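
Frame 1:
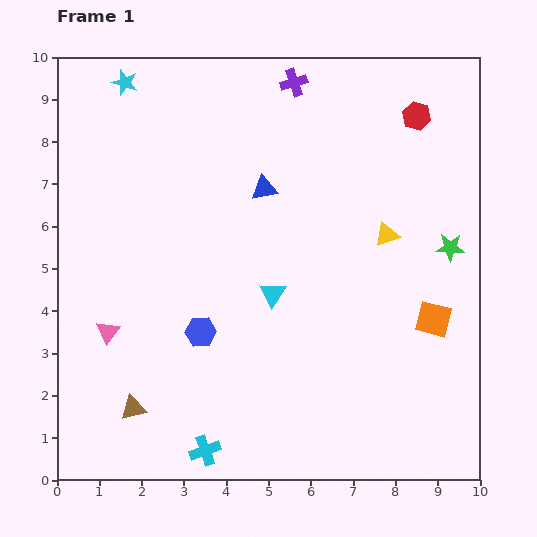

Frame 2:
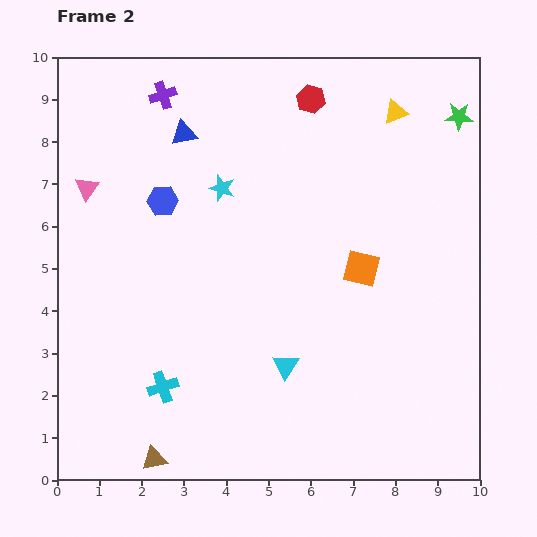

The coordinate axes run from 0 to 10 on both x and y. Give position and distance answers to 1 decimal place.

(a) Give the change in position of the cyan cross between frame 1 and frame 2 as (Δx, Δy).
(-1.0, 1.5)

The cyan cross was at (3.5, 0.7) in frame 1 and (2.5, 2.2) in frame 2.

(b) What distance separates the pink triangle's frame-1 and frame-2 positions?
3.4

The pink triangle moved from (1.2, 3.5) to (0.7, 6.9), a distance of √(0.5² + 3.4²) ≈ 3.4.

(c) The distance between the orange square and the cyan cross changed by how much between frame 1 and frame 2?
-0.7

Distance in frame 1: 6.2. Distance in frame 2: 5.5.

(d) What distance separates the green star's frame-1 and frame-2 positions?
3.1

The green star moved from (9.3, 5.5) to (9.5, 8.6), a distance of √(0.2² + 3.1²) ≈ 3.1.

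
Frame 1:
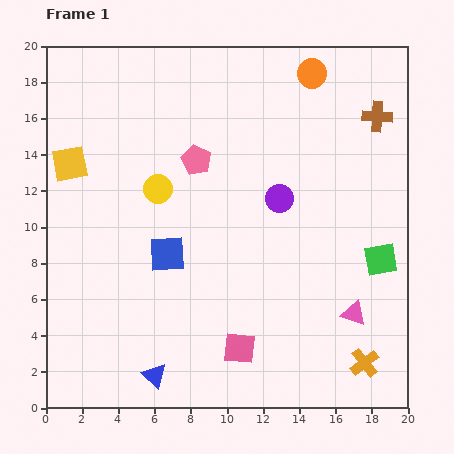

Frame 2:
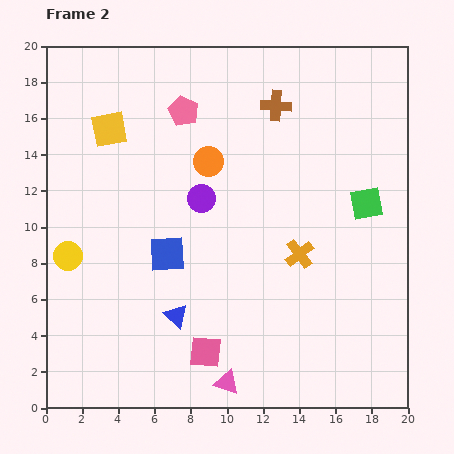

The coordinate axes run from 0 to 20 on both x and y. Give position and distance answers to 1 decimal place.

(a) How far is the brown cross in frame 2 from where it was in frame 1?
5.6

The brown cross moved from (18.3, 16.1) to (12.7, 16.7), a distance of √(5.6² + 0.6²) ≈ 5.6.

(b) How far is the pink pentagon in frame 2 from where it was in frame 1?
2.8

The pink pentagon moved from (8.3, 13.7) to (7.6, 16.4), a distance of √(0.7² + 2.7²) ≈ 2.8.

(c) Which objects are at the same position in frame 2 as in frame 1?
the blue square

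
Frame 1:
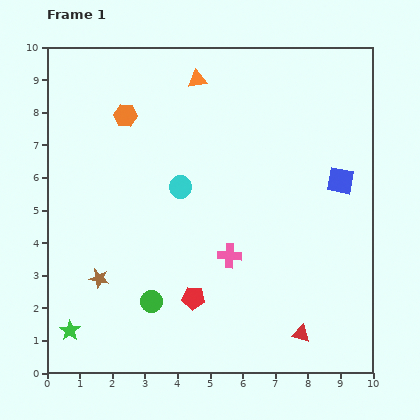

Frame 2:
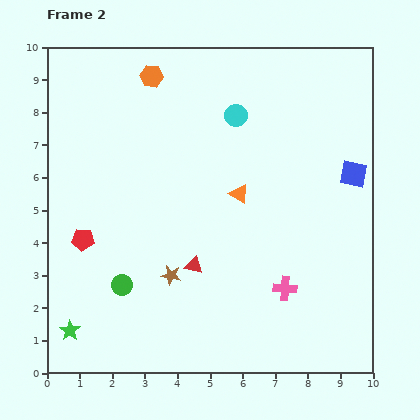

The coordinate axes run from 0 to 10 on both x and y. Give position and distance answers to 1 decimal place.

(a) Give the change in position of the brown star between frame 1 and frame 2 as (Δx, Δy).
(2.2, 0.1)

The brown star was at (1.6, 2.9) in frame 1 and (3.8, 3.0) in frame 2.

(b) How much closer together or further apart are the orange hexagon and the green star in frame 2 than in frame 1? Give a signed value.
+1.4

Distance in frame 1: 6.8. Distance in frame 2: 8.2.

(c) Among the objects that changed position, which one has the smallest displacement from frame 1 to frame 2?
the blue square

(moved 0.4)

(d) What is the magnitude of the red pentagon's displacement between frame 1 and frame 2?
3.8

The red pentagon moved from (4.5, 2.3) to (1.1, 4.1), a distance of √(3.4² + 1.8²) ≈ 3.8.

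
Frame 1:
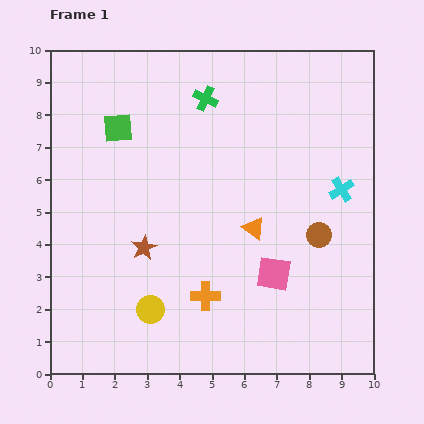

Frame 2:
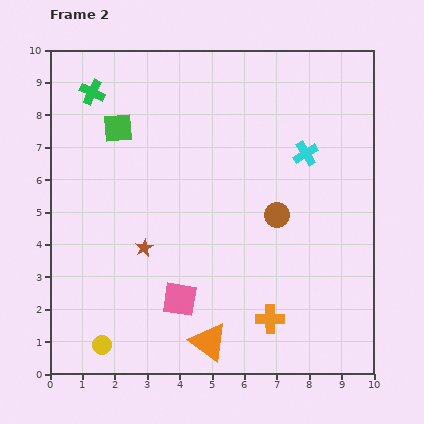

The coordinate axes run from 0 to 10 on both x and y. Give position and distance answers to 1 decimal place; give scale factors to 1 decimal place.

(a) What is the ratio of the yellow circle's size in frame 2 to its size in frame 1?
0.7×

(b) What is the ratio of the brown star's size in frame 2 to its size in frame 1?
0.7×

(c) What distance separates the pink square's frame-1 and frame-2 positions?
3.0

The pink square moved from (6.9, 3.1) to (4.0, 2.3), a distance of √(2.9² + 0.8²) ≈ 3.0.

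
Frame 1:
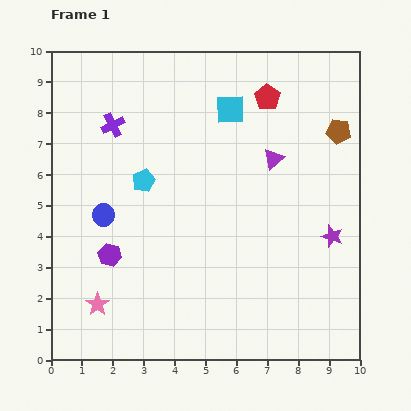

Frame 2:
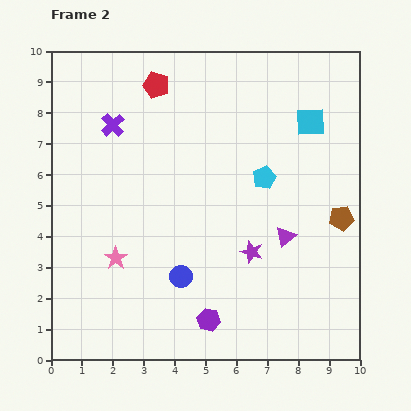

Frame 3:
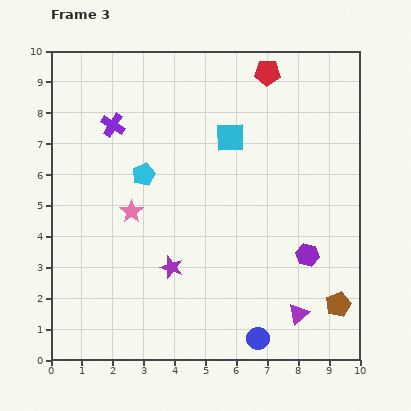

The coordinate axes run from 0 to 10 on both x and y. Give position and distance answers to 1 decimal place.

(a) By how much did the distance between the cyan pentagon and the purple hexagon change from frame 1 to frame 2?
+2.3

Distance in frame 1: 2.6. Distance in frame 2: 4.9.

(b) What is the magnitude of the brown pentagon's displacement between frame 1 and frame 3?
5.6

The brown pentagon moved from (9.3, 7.4) to (9.3, 1.8), a distance of √(0.0² + 5.6²) ≈ 5.6.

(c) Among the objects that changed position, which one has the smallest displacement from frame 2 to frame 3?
the pink star

(moved 1.6)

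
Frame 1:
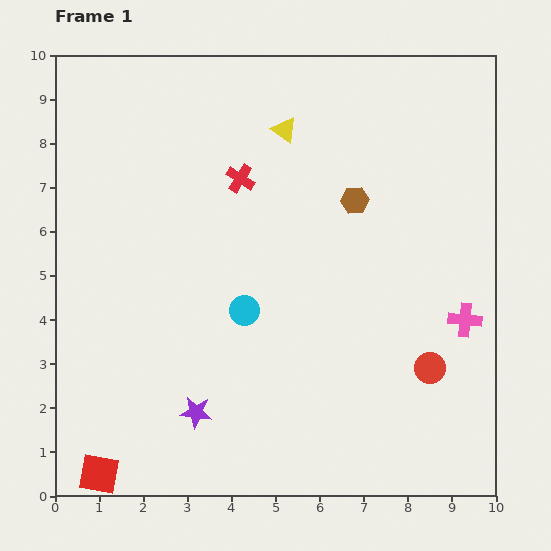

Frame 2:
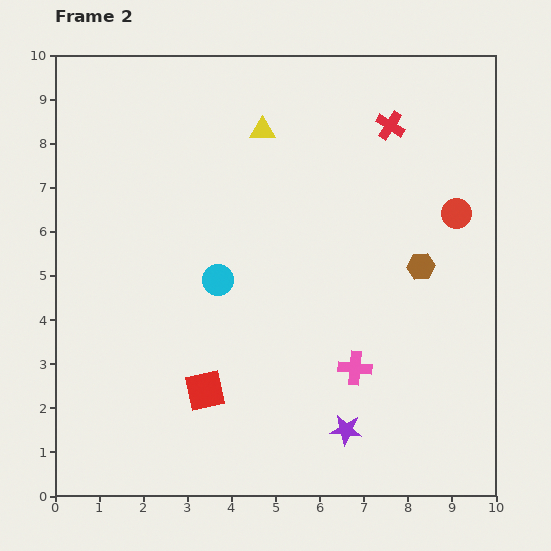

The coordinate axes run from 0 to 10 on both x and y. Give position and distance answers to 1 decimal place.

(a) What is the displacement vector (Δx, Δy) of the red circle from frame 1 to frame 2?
(0.6, 3.5)

The red circle was at (8.5, 2.9) in frame 1 and (9.1, 6.4) in frame 2.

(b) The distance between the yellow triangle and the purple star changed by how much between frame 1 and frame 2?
+0.4

Distance in frame 1: 6.7. Distance in frame 2: 7.1.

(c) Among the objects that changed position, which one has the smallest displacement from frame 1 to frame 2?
the yellow triangle

(moved 0.5)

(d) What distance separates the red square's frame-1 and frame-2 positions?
3.1

The red square moved from (1.0, 0.5) to (3.4, 2.4), a distance of √(2.4² + 1.9²) ≈ 3.1.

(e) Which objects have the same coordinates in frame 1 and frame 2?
none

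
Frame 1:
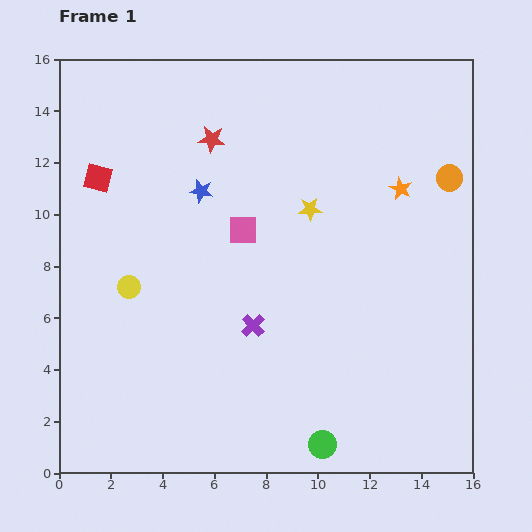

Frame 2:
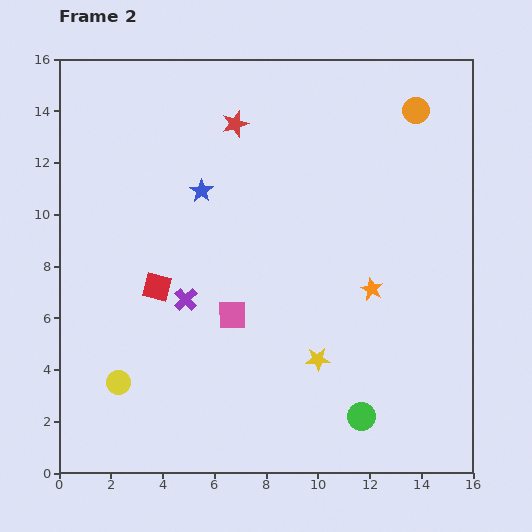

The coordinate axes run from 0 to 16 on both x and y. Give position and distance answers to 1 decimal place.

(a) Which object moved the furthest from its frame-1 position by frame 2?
the yellow star

(moved 5.8; next 4.8)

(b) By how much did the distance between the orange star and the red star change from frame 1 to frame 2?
+0.8

Distance in frame 1: 7.5. Distance in frame 2: 8.3.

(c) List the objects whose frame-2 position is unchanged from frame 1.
the blue star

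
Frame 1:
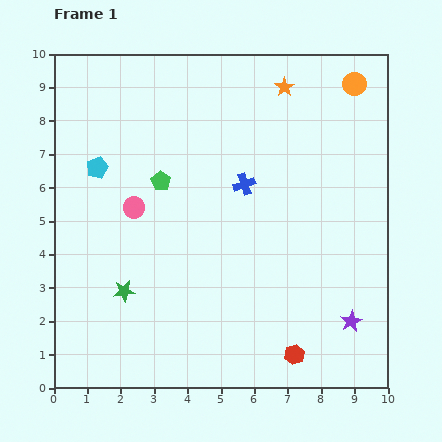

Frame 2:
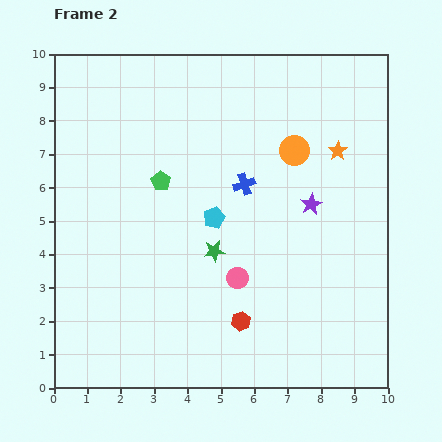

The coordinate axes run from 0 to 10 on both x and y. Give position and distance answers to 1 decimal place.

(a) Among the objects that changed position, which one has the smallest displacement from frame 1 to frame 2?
the red hexagon

(moved 1.9)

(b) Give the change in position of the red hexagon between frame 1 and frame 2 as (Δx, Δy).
(-1.6, 1.0)

The red hexagon was at (7.2, 1.0) in frame 1 and (5.6, 2.0) in frame 2.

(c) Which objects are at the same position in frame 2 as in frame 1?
the blue cross, the green pentagon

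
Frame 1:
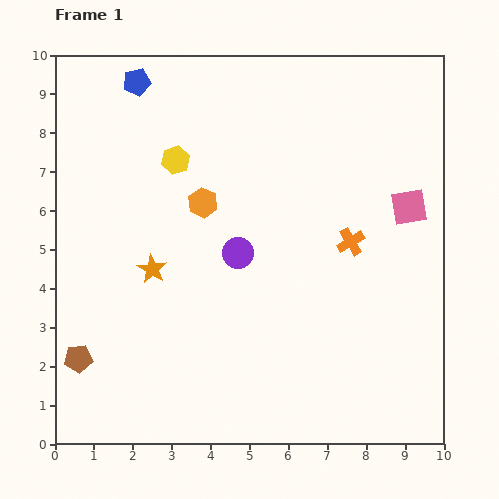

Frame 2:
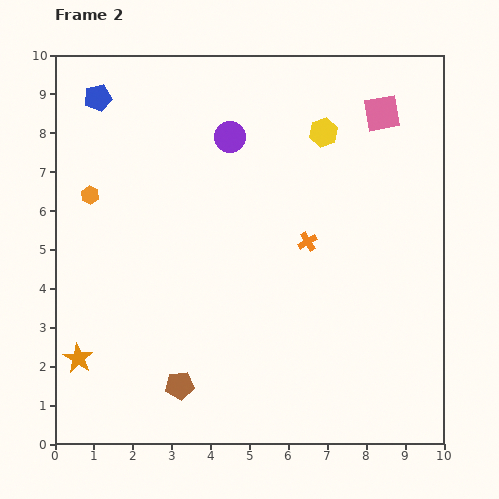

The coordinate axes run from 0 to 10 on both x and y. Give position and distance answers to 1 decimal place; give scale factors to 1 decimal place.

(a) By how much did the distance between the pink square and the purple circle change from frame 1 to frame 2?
-0.7

Distance in frame 1: 4.6. Distance in frame 2: 3.9.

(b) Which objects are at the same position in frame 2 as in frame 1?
none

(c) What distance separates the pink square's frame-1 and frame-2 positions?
2.5

The pink square moved from (9.1, 6.1) to (8.4, 8.5), a distance of √(0.7² + 2.4²) ≈ 2.5.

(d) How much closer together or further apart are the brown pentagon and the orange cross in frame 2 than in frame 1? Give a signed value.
-2.6

Distance in frame 1: 7.6. Distance in frame 2: 5.0.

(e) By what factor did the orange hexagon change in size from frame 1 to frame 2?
0.6×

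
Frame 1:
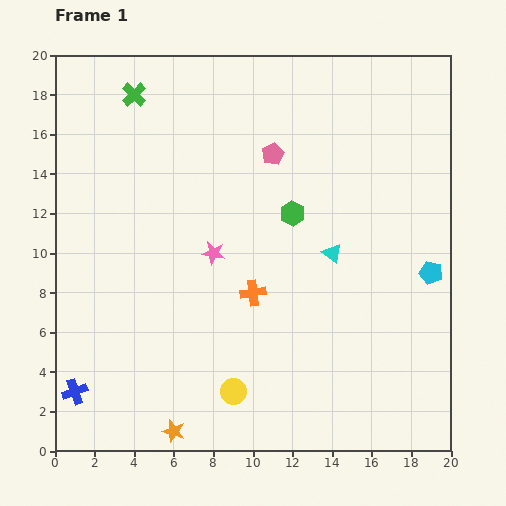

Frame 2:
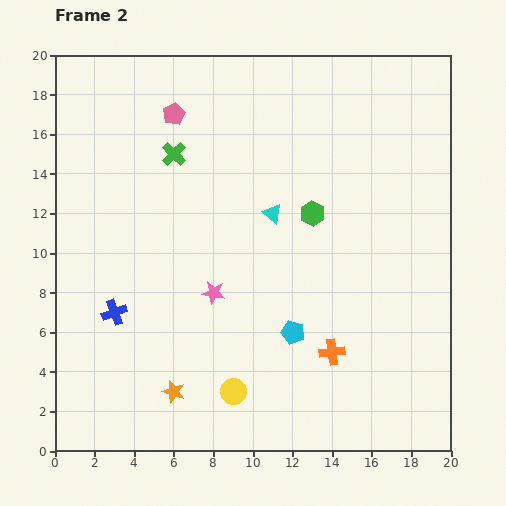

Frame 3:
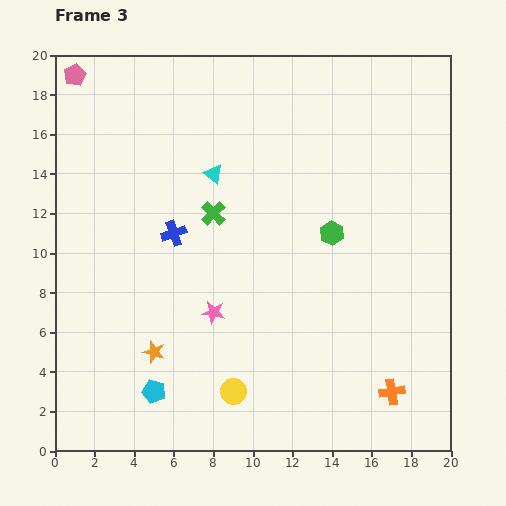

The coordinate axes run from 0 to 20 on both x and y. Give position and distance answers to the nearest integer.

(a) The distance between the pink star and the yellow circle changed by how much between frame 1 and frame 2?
-2

Distance in frame 1: 7. Distance in frame 2: 5.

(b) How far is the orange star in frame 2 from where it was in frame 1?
2

The orange star moved from (6, 1) to (6, 3), a distance of √(0² + 2²) ≈ 2.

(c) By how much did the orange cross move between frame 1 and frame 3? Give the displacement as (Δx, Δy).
(7, -5)

The orange cross was at (10, 8) in frame 1 and (17, 3) in frame 3.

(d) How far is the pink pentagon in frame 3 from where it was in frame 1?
11

The pink pentagon moved from (11, 15) to (1, 19), a distance of √(10² + 4²) ≈ 11.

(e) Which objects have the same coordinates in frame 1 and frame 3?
the yellow circle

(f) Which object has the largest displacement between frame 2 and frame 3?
the cyan pentagon

(moved 8; next 5)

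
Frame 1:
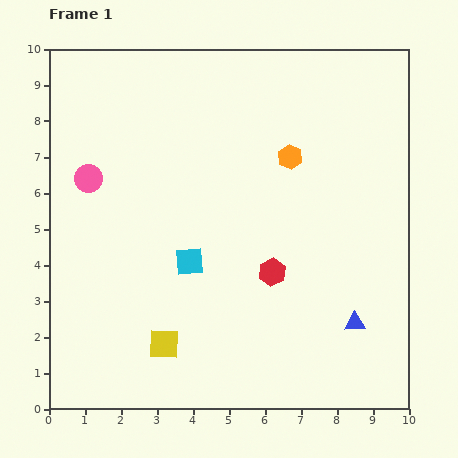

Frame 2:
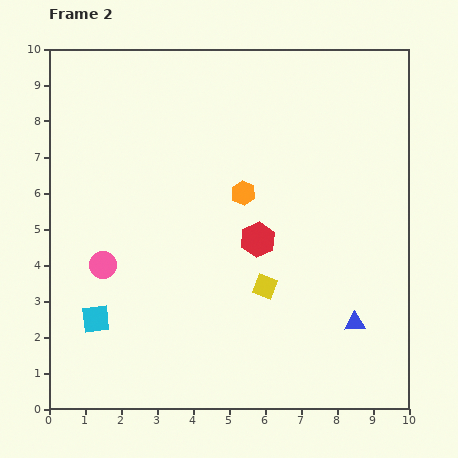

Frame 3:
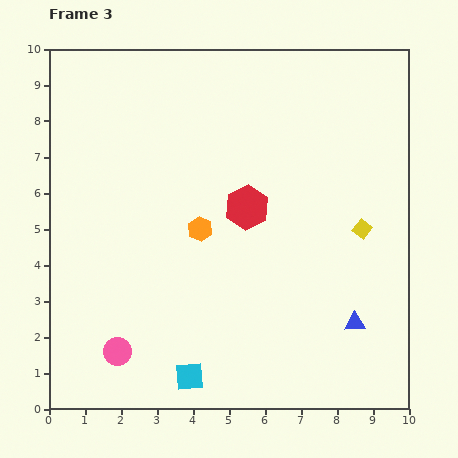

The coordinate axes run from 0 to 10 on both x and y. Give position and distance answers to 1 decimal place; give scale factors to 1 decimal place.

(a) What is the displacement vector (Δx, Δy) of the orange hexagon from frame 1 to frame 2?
(-1.3, -1.0)

The orange hexagon was at (6.7, 7.0) in frame 1 and (5.4, 6.0) in frame 2.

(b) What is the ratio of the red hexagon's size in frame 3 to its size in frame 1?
1.6×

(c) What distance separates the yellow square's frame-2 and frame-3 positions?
3.1

The yellow square moved from (6.0, 3.4) to (8.7, 5.0), a distance of √(2.7² + 1.6²) ≈ 3.1.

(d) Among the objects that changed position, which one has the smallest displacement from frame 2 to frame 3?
the red hexagon

(moved 0.9)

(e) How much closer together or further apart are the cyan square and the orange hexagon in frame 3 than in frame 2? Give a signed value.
-1.3

Distance in frame 2: 5.4. Distance in frame 3: 4.1.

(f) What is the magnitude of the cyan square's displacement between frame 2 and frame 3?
3.1

The cyan square moved from (1.3, 2.5) to (3.9, 0.9), a distance of √(2.6² + 1.6²) ≈ 3.1.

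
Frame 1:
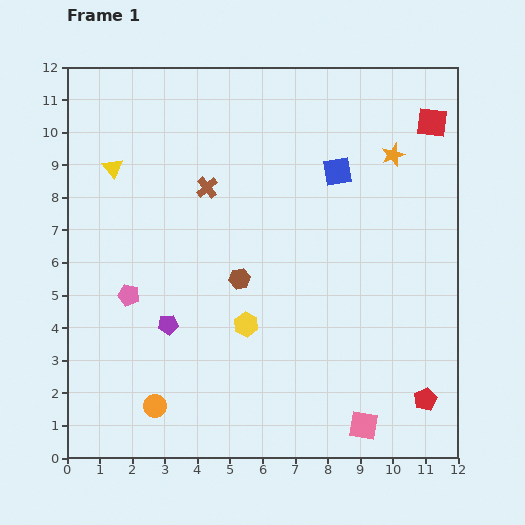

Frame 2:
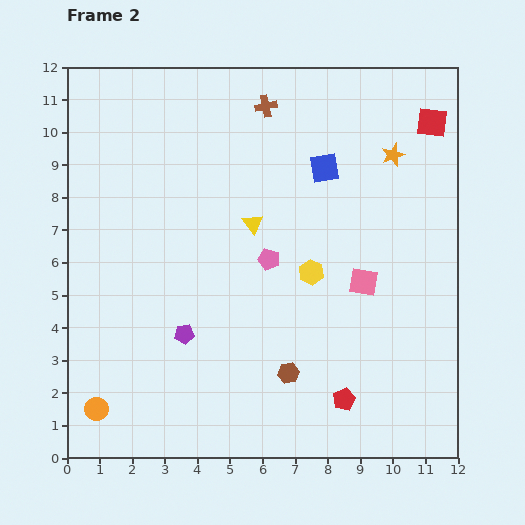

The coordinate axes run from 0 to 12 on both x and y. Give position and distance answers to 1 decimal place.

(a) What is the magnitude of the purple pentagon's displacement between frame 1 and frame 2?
0.6

The purple pentagon moved from (3.1, 4.1) to (3.6, 3.8), a distance of √(0.5² + 0.3²) ≈ 0.6.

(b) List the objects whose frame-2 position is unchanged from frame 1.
the red square, the orange star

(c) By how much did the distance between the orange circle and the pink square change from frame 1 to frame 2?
+2.7

Distance in frame 1: 6.4. Distance in frame 2: 9.1.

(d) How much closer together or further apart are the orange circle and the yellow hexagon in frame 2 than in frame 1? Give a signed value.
+4.0

Distance in frame 1: 3.8. Distance in frame 2: 7.8.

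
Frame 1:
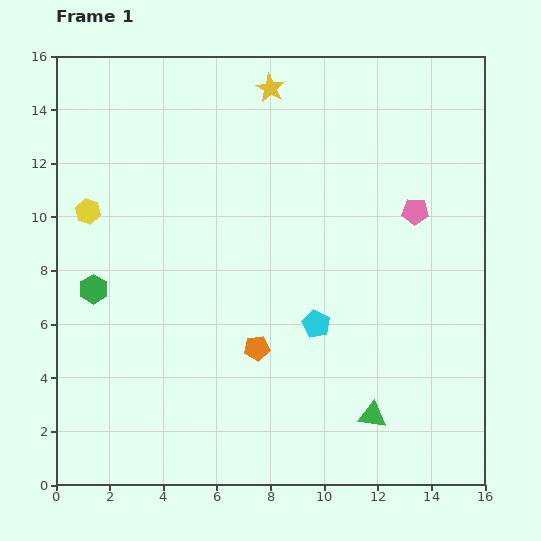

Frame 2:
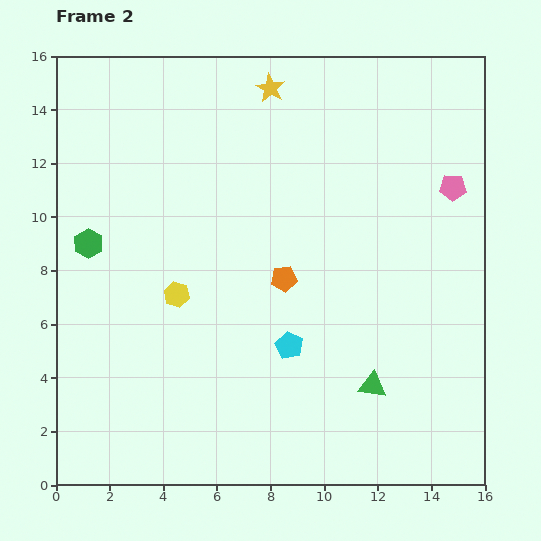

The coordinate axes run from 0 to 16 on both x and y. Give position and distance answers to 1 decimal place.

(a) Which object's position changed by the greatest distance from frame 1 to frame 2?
the yellow hexagon

(moved 4.5; next 2.8)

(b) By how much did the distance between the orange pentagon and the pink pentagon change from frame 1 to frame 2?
-0.6

Distance in frame 1: 7.8. Distance in frame 2: 7.2.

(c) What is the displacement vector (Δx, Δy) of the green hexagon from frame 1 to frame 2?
(-0.2, 1.7)

The green hexagon was at (1.4, 7.3) in frame 1 and (1.2, 9.0) in frame 2.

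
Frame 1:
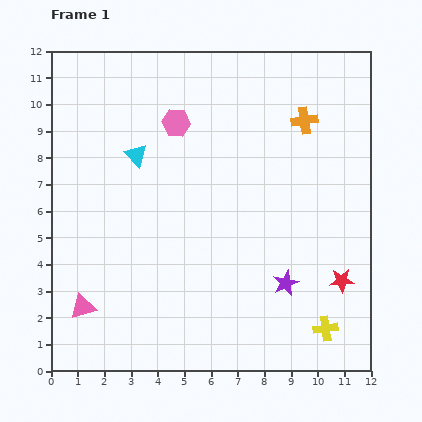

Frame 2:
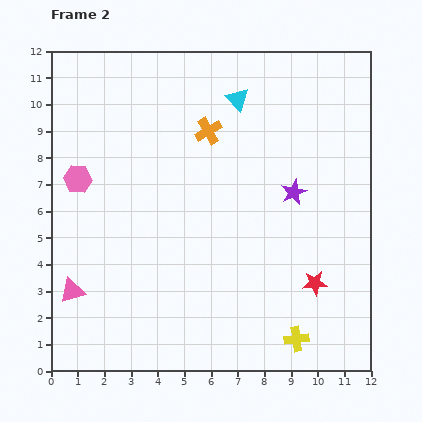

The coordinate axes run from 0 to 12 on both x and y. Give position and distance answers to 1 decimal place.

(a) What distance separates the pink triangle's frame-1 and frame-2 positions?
0.7

The pink triangle moved from (1.2, 2.4) to (0.8, 3.0), a distance of √(0.4² + 0.6²) ≈ 0.7.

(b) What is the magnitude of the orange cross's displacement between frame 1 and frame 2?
3.6

The orange cross moved from (9.5, 9.4) to (5.9, 9.0), a distance of √(3.6² + 0.4²) ≈ 3.6.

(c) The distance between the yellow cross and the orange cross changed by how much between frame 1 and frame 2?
+0.7

Distance in frame 1: 7.8. Distance in frame 2: 8.5.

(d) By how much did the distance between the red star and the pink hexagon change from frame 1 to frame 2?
+1.1

Distance in frame 1: 8.6. Distance in frame 2: 9.7.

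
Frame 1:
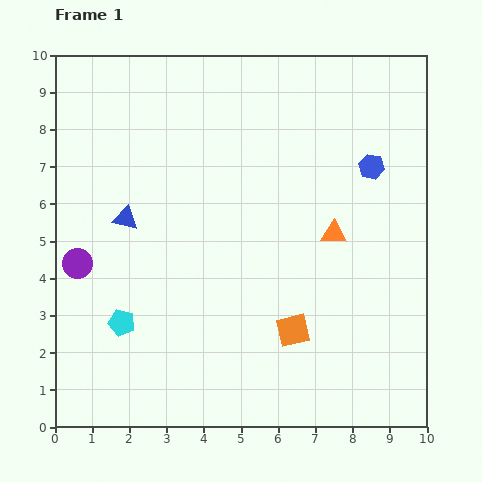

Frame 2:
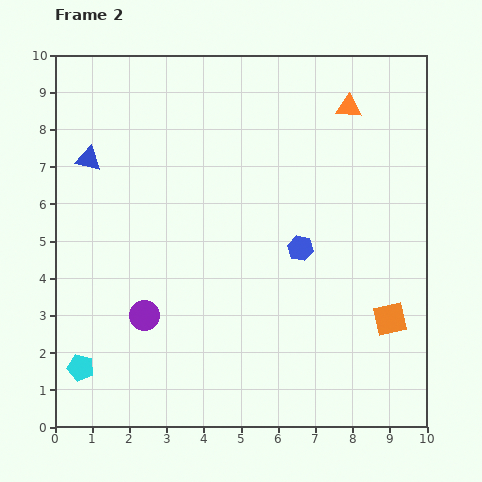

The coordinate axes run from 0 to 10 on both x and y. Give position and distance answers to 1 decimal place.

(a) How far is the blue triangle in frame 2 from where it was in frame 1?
1.9

The blue triangle moved from (1.9, 5.6) to (0.9, 7.2), a distance of √(1.0² + 1.6²) ≈ 1.9.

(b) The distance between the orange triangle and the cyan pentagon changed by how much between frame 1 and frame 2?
+3.8

Distance in frame 1: 6.2. Distance in frame 2: 10.0.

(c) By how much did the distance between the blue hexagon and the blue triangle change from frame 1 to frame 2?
-0.5

Distance in frame 1: 6.7. Distance in frame 2: 6.2.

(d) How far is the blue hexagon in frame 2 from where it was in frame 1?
2.9

The blue hexagon moved from (8.5, 7.0) to (6.6, 4.8), a distance of √(1.9² + 2.2²) ≈ 2.9.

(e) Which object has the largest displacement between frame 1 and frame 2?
the orange triangle

(moved 3.4; next 2.9)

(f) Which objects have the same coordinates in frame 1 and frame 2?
none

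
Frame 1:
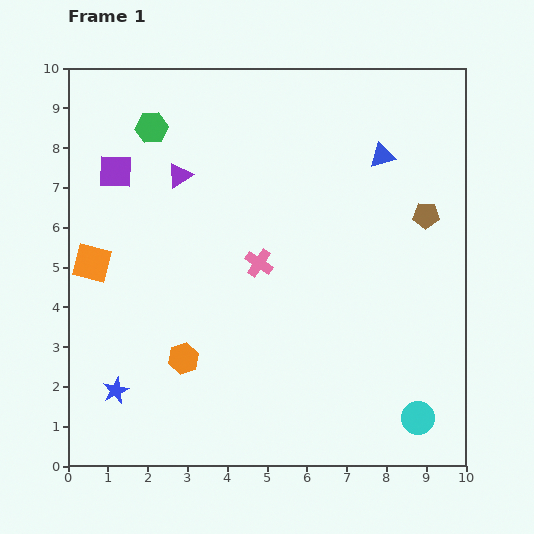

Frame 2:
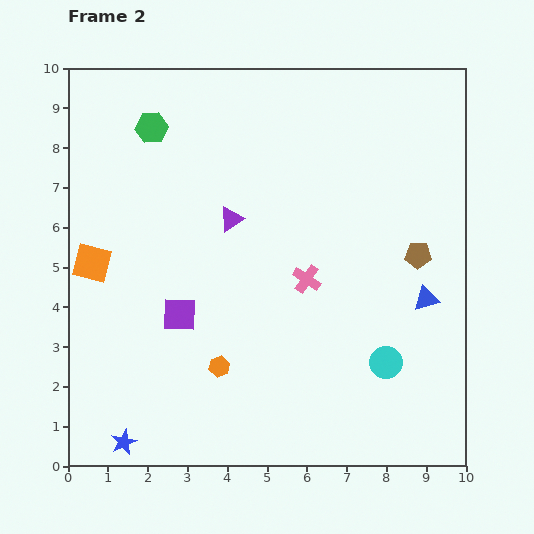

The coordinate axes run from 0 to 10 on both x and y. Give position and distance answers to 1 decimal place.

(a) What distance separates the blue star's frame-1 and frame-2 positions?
1.3

The blue star moved from (1.2, 1.9) to (1.4, 0.6), a distance of √(0.2² + 1.3²) ≈ 1.3.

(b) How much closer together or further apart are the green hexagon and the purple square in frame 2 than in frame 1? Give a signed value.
+3.4

Distance in frame 1: 1.4. Distance in frame 2: 4.8.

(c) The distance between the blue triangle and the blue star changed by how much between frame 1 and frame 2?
-0.5

Distance in frame 1: 8.9. Distance in frame 2: 8.4.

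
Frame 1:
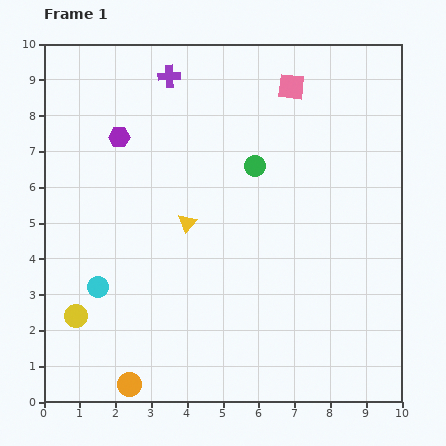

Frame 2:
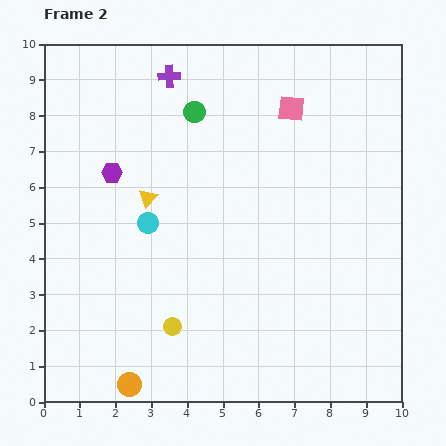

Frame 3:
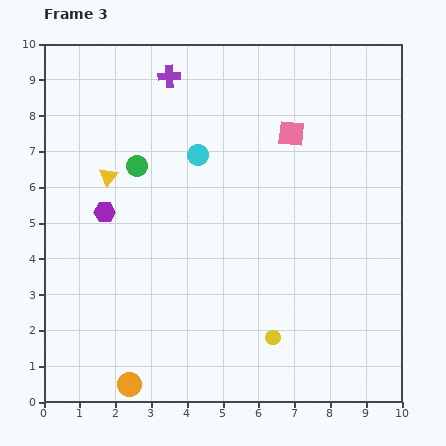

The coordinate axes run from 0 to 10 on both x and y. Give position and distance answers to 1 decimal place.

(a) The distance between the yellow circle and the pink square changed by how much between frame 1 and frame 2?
-1.9

Distance in frame 1: 8.8. Distance in frame 2: 6.9.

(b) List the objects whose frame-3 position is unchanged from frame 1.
the purple cross, the orange circle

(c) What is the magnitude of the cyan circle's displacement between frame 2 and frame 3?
2.4

The cyan circle moved from (2.9, 5.0) to (4.3, 6.9), a distance of √(1.4² + 1.9²) ≈ 2.4.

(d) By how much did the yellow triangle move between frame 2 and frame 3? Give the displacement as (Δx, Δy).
(-1.1, 0.6)

The yellow triangle was at (2.9, 5.7) in frame 2 and (1.8, 6.3) in frame 3.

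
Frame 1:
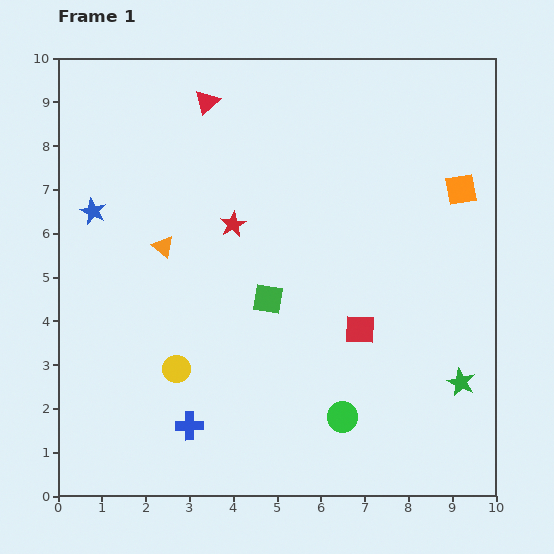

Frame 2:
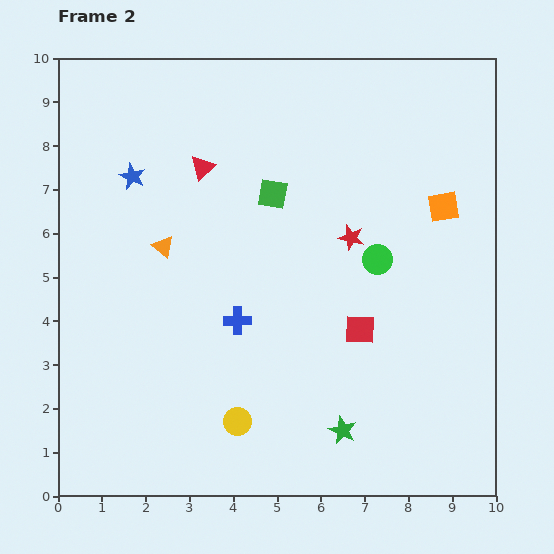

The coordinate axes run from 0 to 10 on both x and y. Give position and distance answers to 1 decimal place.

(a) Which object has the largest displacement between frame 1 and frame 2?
the green circle

(moved 3.7; next 2.9)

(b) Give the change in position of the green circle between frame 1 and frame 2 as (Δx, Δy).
(0.8, 3.6)

The green circle was at (6.5, 1.8) in frame 1 and (7.3, 5.4) in frame 2.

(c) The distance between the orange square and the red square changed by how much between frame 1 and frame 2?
-0.5

Distance in frame 1: 3.9. Distance in frame 2: 3.4.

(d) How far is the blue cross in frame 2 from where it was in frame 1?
2.6

The blue cross moved from (3.0, 1.6) to (4.1, 4.0), a distance of √(1.1² + 2.4²) ≈ 2.6.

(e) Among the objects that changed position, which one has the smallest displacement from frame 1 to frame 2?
the orange square

(moved 0.6)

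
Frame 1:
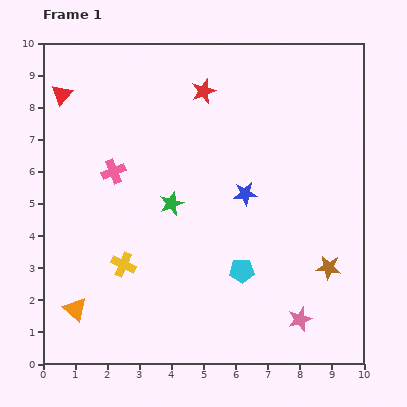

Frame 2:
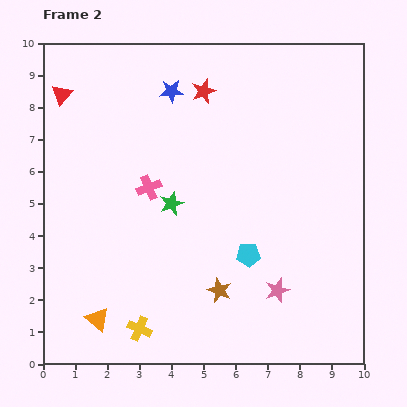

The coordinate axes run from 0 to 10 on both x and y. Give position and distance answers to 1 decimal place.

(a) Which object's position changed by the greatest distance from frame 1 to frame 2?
the blue star

(moved 3.9; next 3.5)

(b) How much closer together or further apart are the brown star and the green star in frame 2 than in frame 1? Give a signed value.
-2.2

Distance in frame 1: 5.3. Distance in frame 2: 3.1.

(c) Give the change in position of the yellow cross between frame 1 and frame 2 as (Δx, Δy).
(0.5, -2.0)

The yellow cross was at (2.5, 3.1) in frame 1 and (3.0, 1.1) in frame 2.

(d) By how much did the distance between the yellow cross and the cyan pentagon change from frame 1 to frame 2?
+0.4

Distance in frame 1: 3.7. Distance in frame 2: 4.1.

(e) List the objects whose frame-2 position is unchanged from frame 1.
the red triangle, the red star, the green star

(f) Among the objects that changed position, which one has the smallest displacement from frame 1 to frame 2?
the cyan pentagon

(moved 0.5)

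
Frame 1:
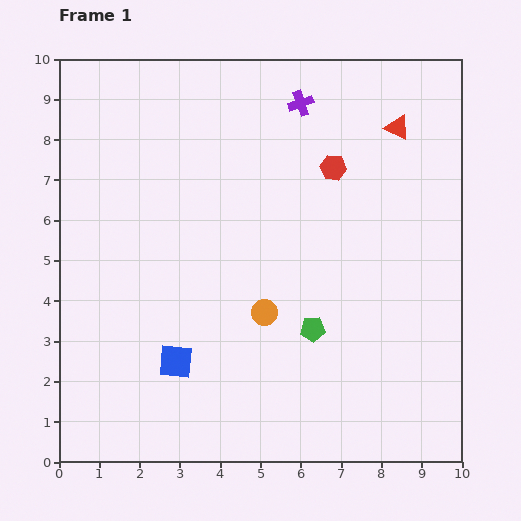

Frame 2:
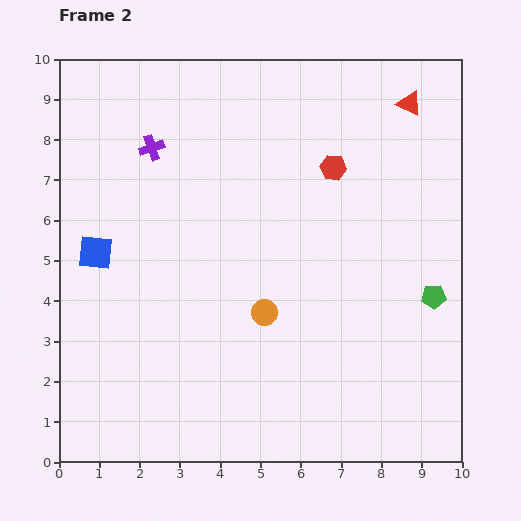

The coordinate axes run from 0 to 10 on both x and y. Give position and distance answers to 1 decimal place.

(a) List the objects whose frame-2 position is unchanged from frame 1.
the orange circle, the red hexagon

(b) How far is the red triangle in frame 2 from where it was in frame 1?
0.7

The red triangle moved from (8.4, 8.3) to (8.7, 8.9), a distance of √(0.3² + 0.6²) ≈ 0.7.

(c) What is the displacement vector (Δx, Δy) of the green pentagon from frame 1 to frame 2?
(3.0, 0.8)

The green pentagon was at (6.3, 3.3) in frame 1 and (9.3, 4.1) in frame 2.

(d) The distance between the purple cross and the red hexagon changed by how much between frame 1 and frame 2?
+2.7

Distance in frame 1: 1.8. Distance in frame 2: 4.5.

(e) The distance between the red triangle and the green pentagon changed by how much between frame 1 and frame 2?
-0.6

Distance in frame 1: 5.4. Distance in frame 2: 4.8.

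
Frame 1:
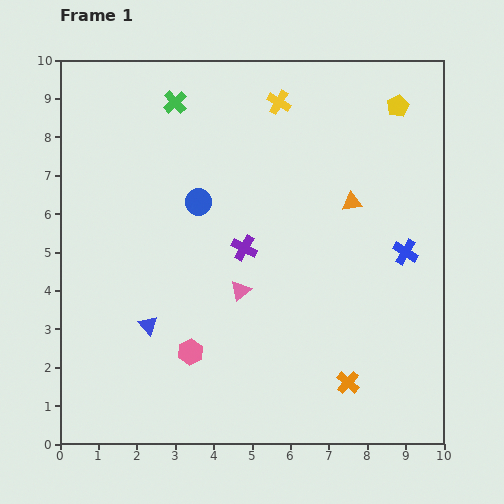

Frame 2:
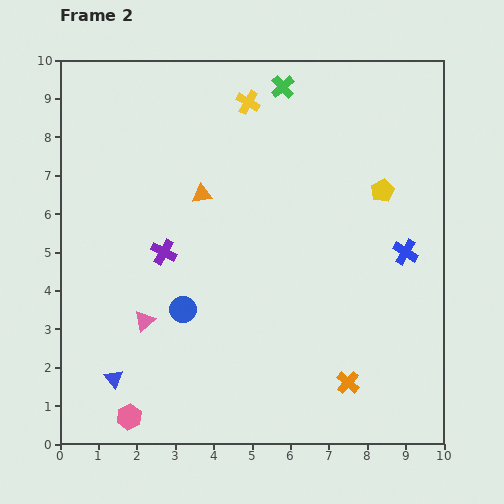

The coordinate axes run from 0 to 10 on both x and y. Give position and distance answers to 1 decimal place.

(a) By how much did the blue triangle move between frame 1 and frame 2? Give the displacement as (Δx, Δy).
(-0.9, -1.4)

The blue triangle was at (2.3, 3.1) in frame 1 and (1.4, 1.7) in frame 2.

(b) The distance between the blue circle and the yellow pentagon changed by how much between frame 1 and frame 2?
+0.3

Distance in frame 1: 5.8. Distance in frame 2: 6.1.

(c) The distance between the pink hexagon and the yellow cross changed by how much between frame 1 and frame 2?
+1.9

Distance in frame 1: 6.9. Distance in frame 2: 8.8.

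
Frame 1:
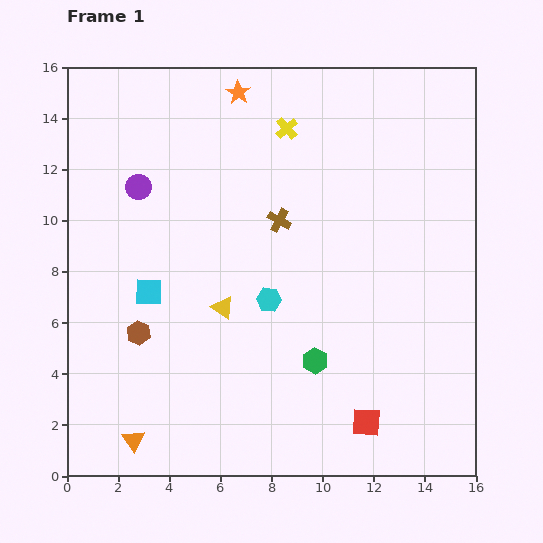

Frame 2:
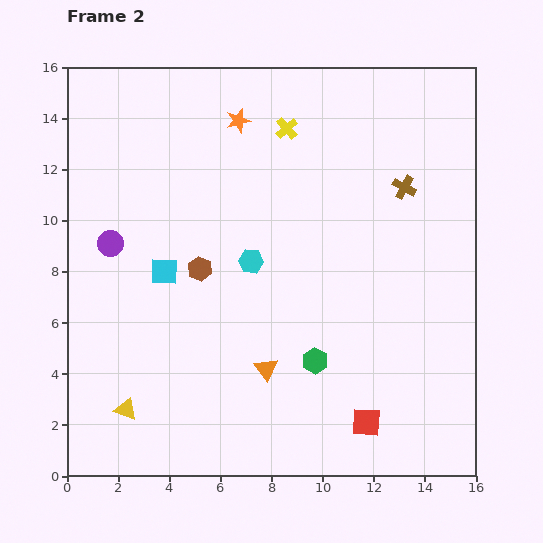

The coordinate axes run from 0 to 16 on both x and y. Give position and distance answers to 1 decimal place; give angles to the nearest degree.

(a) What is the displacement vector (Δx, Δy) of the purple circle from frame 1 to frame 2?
(-1.1, -2.2)

The purple circle was at (2.8, 11.3) in frame 1 and (1.7, 9.1) in frame 2.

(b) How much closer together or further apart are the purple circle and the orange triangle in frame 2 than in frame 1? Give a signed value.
-2.1

Distance in frame 1: 9.9. Distance in frame 2: 7.8.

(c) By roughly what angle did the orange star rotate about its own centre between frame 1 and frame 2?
24° clockwise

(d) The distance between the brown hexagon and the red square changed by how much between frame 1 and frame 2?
-0.8

Distance in frame 1: 9.6. Distance in frame 2: 8.8.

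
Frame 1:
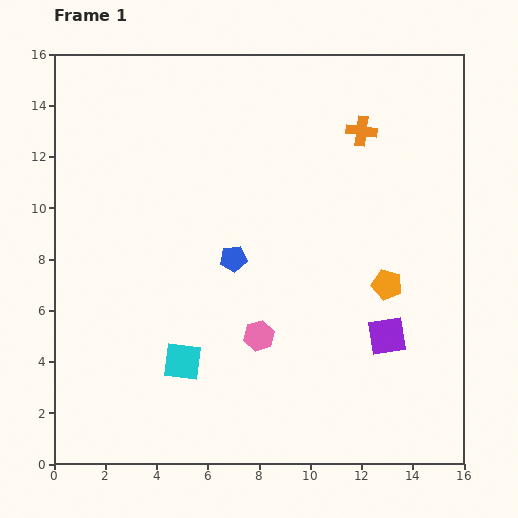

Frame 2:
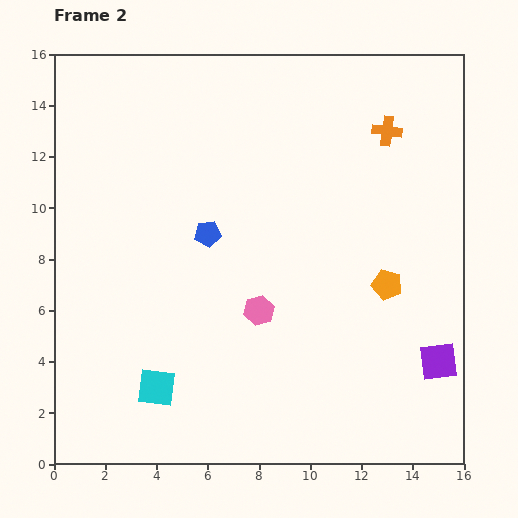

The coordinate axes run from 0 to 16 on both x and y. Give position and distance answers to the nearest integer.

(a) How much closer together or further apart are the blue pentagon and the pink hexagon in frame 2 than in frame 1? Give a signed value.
+1

Distance in frame 1: 3. Distance in frame 2: 4.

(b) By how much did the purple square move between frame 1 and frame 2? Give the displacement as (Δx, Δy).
(2, -1)

The purple square was at (13, 5) in frame 1 and (15, 4) in frame 2.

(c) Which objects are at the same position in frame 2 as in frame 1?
the orange pentagon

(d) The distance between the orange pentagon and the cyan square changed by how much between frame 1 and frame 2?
+1

Distance in frame 1: 9. Distance in frame 2: 10.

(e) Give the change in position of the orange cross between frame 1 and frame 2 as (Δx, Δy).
(1, 0)

The orange cross was at (12, 13) in frame 1 and (13, 13) in frame 2.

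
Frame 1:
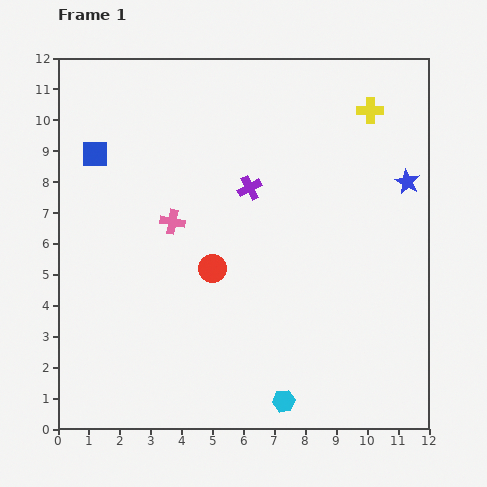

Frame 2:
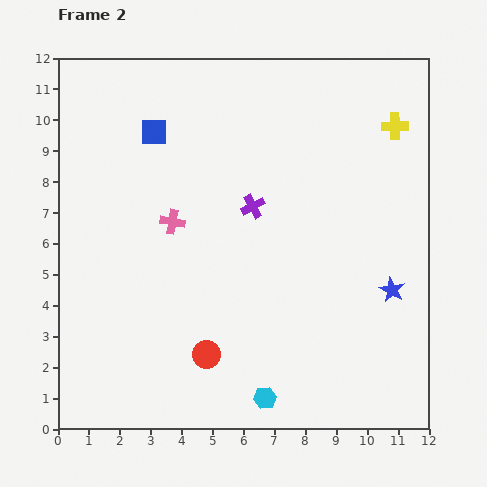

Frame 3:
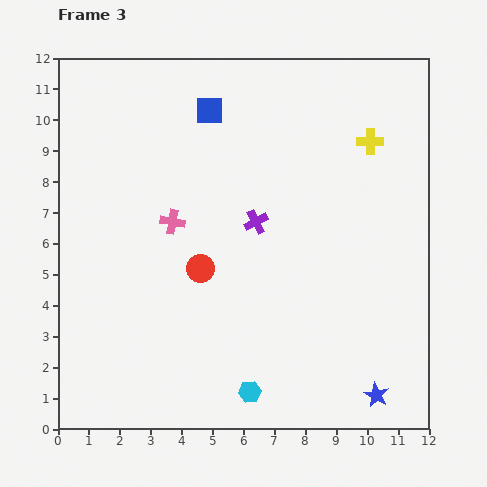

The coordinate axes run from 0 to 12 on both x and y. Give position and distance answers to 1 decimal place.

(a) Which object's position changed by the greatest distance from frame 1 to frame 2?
the blue star

(moved 3.5; next 2.8)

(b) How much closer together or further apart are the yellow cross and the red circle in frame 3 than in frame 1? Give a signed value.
-0.3

Distance in frame 1: 7.2. Distance in frame 3: 6.9.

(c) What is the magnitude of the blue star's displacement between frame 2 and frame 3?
3.4

The blue star moved from (10.8, 4.5) to (10.3, 1.1), a distance of √(0.5² + 3.4²) ≈ 3.4.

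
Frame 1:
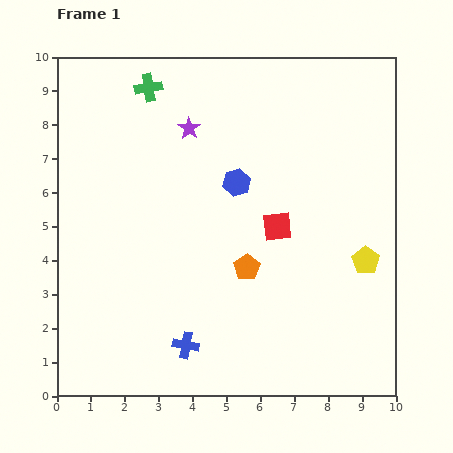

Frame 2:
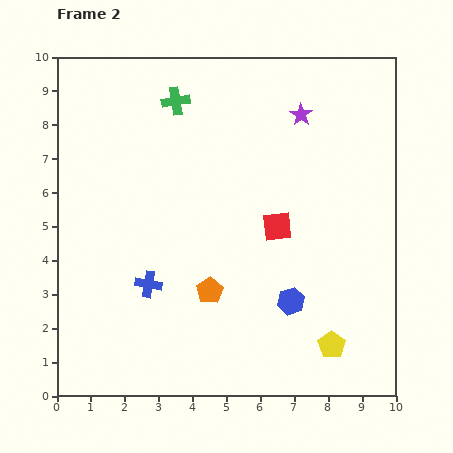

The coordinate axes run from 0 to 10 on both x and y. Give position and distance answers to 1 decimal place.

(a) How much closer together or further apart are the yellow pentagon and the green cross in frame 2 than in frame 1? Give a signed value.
+0.3

Distance in frame 1: 8.2. Distance in frame 2: 8.5.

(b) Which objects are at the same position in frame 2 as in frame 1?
the red square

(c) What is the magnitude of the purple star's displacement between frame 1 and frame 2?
3.3

The purple star moved from (3.9, 7.9) to (7.2, 8.3), a distance of √(3.3² + 0.4²) ≈ 3.3.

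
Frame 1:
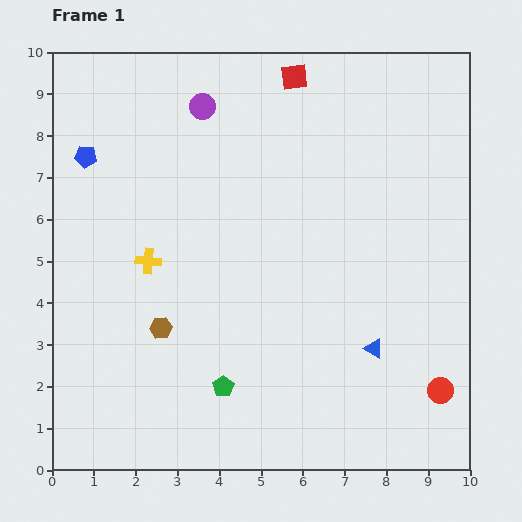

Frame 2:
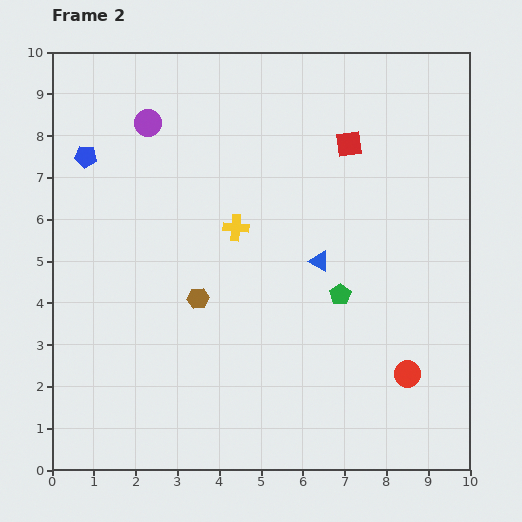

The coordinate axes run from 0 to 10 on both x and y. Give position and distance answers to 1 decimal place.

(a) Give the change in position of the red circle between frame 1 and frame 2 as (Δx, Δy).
(-0.8, 0.4)

The red circle was at (9.3, 1.9) in frame 1 and (8.5, 2.3) in frame 2.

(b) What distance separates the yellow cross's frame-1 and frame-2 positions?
2.2

The yellow cross moved from (2.3, 5.0) to (4.4, 5.8), a distance of √(2.1² + 0.8²) ≈ 2.2.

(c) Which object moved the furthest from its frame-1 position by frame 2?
the green pentagon

(moved 3.6; next 2.5)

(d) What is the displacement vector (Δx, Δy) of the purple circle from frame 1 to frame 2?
(-1.3, -0.4)

The purple circle was at (3.6, 8.7) in frame 1 and (2.3, 8.3) in frame 2.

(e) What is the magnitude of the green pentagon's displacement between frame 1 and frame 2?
3.6

The green pentagon moved from (4.1, 2.0) to (6.9, 4.2), a distance of √(2.8² + 2.2²) ≈ 3.6.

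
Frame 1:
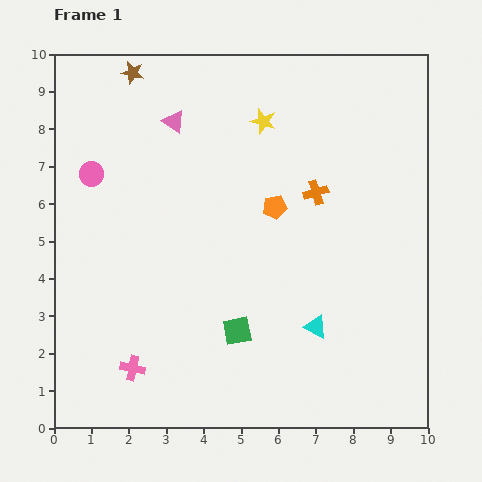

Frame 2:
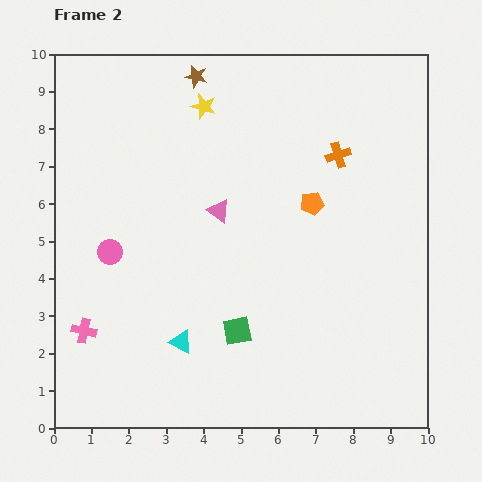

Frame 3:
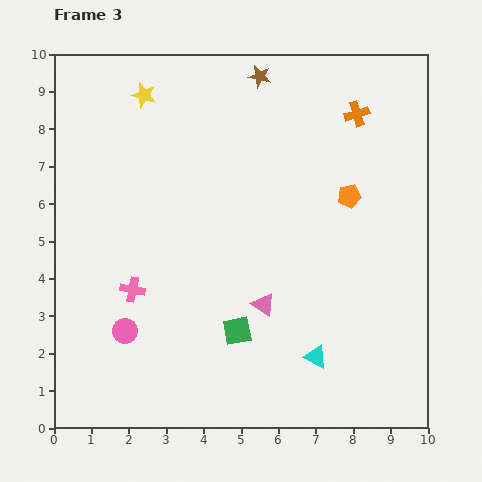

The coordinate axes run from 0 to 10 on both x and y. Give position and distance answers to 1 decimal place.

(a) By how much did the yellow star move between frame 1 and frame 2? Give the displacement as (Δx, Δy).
(-1.6, 0.4)

The yellow star was at (5.6, 8.2) in frame 1 and (4.0, 8.6) in frame 2.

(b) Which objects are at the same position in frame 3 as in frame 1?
the green square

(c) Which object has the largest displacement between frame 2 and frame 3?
the cyan triangle

(moved 3.6; next 2.8)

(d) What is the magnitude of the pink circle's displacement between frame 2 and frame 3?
2.1

The pink circle moved from (1.5, 4.7) to (1.9, 2.6), a distance of √(0.4² + 2.1²) ≈ 2.1.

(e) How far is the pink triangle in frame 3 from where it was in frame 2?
2.8

The pink triangle moved from (4.4, 5.8) to (5.6, 3.3), a distance of √(1.2² + 2.5²) ≈ 2.8.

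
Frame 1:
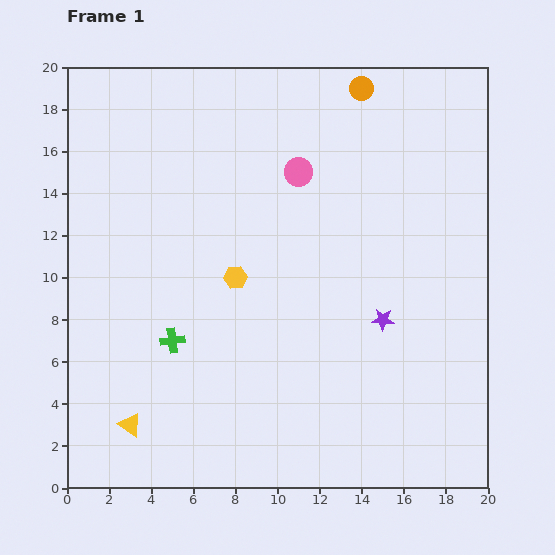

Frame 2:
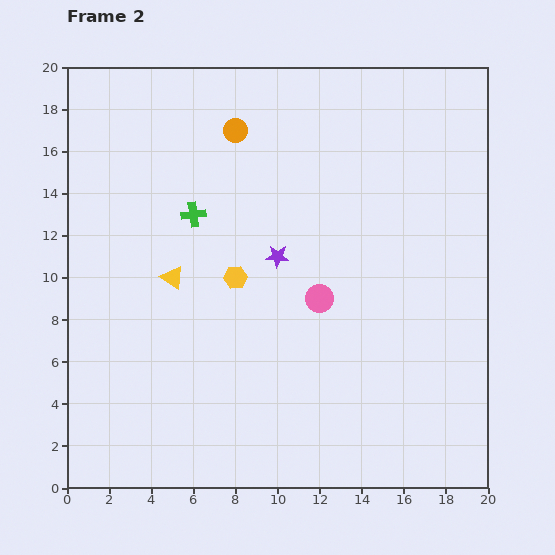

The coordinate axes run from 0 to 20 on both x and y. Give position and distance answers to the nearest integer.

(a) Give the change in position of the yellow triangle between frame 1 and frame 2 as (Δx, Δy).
(2, 7)

The yellow triangle was at (3, 3) in frame 1 and (5, 10) in frame 2.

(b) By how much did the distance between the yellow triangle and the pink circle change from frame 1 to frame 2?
-7

Distance in frame 1: 14. Distance in frame 2: 7.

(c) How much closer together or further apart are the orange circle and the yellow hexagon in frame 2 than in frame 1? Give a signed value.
-4

Distance in frame 1: 11. Distance in frame 2: 7.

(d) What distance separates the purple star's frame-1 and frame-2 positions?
6

The purple star moved from (15, 8) to (10, 11), a distance of √(5² + 3²) ≈ 6.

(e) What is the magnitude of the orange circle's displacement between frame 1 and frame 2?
6

The orange circle moved from (14, 19) to (8, 17), a distance of √(6² + 2²) ≈ 6.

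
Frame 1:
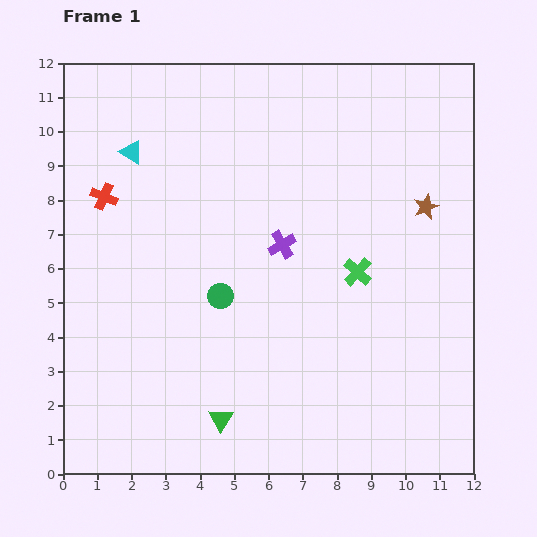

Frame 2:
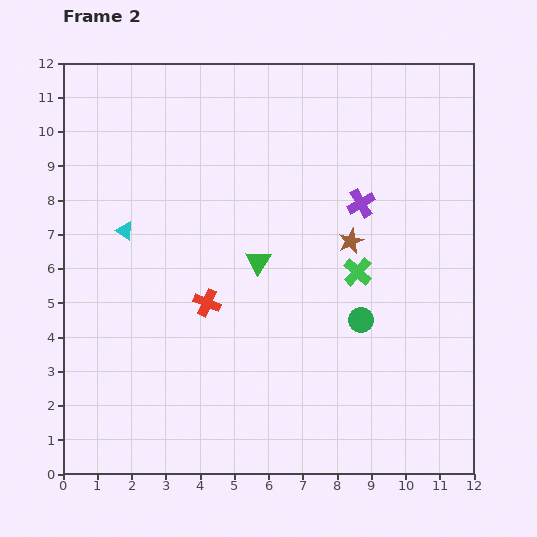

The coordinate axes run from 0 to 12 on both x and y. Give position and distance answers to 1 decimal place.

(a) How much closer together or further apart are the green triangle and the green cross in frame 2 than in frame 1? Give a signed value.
-3.0

Distance in frame 1: 5.9. Distance in frame 2: 2.9.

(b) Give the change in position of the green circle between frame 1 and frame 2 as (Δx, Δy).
(4.1, -0.7)

The green circle was at (4.6, 5.2) in frame 1 and (8.7, 4.5) in frame 2.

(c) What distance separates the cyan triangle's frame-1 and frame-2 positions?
2.3

The cyan triangle moved from (2.0, 9.4) to (1.8, 7.1), a distance of √(0.2² + 2.3²) ≈ 2.3.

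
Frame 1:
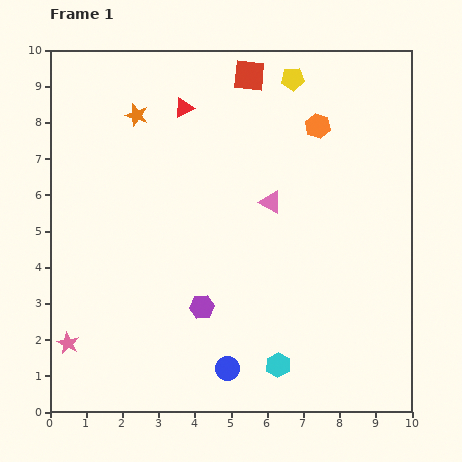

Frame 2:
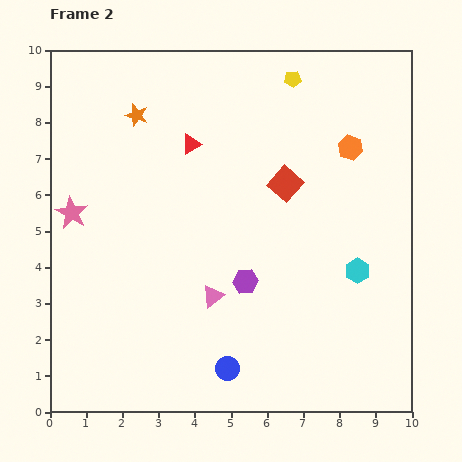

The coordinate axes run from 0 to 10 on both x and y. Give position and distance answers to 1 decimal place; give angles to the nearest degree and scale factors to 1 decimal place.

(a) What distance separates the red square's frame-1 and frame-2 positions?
3.2

The red square moved from (5.5, 9.3) to (6.5, 6.3), a distance of √(1.0² + 3.0²) ≈ 3.2.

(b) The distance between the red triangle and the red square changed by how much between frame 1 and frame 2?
+0.8

Distance in frame 1: 2.0. Distance in frame 2: 2.8.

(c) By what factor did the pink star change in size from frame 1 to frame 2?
1.5×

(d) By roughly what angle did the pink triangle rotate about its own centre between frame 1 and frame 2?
54° clockwise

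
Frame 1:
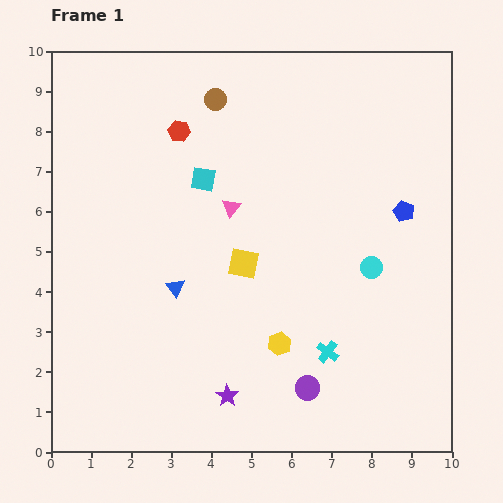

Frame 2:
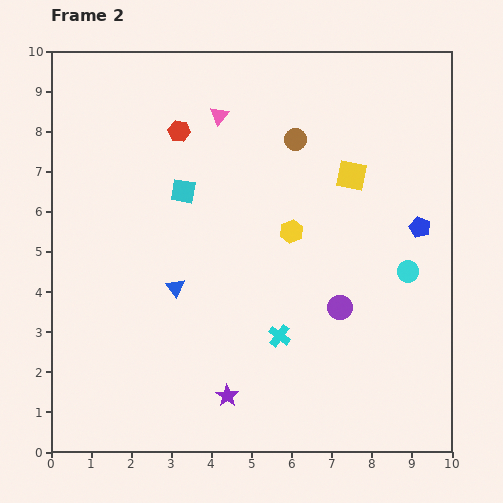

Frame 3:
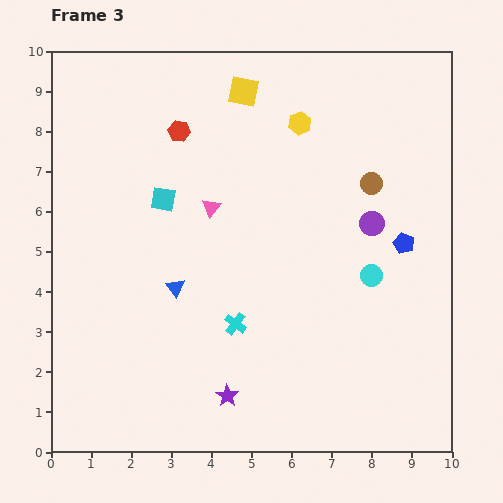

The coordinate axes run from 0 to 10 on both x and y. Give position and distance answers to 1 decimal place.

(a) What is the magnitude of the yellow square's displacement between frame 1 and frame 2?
3.5

The yellow square moved from (4.8, 4.7) to (7.5, 6.9), a distance of √(2.7² + 2.2²) ≈ 3.5.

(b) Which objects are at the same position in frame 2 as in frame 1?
the red hexagon, the blue triangle, the purple star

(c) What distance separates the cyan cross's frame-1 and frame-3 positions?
2.4

The cyan cross moved from (6.9, 2.5) to (4.6, 3.2), a distance of √(2.3² + 0.7²) ≈ 2.4.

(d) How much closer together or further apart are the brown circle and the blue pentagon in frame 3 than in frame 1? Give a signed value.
-3.8

Distance in frame 1: 5.5. Distance in frame 3: 1.7.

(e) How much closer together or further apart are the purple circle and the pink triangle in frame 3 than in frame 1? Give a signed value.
-0.9

Distance in frame 1: 4.9. Distance in frame 3: 4.0.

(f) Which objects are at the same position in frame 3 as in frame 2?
the red hexagon, the blue triangle, the purple star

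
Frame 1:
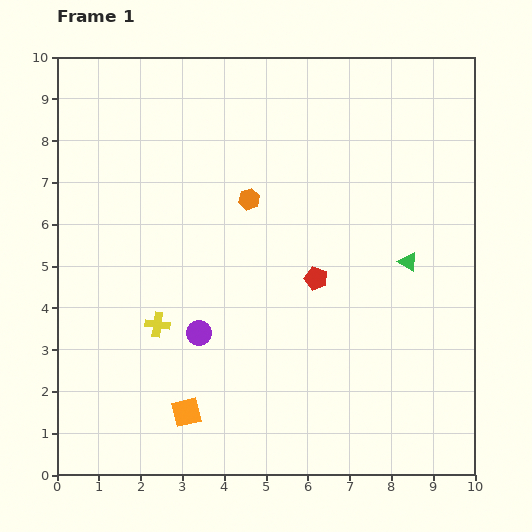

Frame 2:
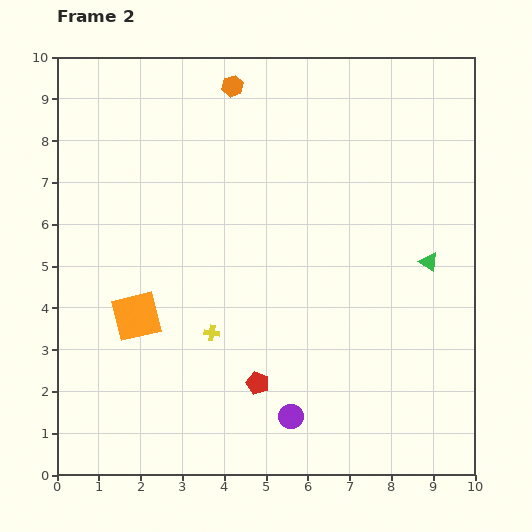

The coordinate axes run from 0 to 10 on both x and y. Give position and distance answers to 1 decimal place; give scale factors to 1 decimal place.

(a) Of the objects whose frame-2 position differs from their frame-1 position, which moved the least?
the green triangle

(moved 0.5)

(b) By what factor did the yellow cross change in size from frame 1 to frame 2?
0.6×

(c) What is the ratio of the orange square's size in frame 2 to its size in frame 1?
1.7×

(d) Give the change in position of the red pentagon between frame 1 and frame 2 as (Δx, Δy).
(-1.4, -2.5)

The red pentagon was at (6.2, 4.7) in frame 1 and (4.8, 2.2) in frame 2.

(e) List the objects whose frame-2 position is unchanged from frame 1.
none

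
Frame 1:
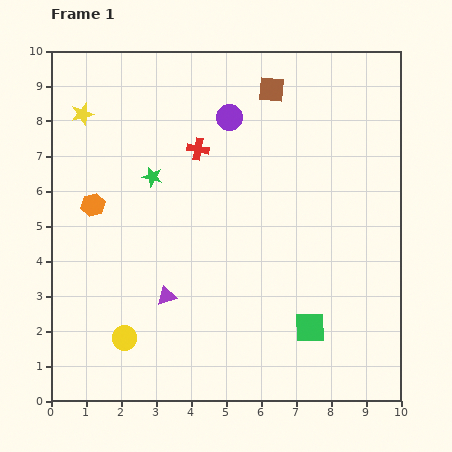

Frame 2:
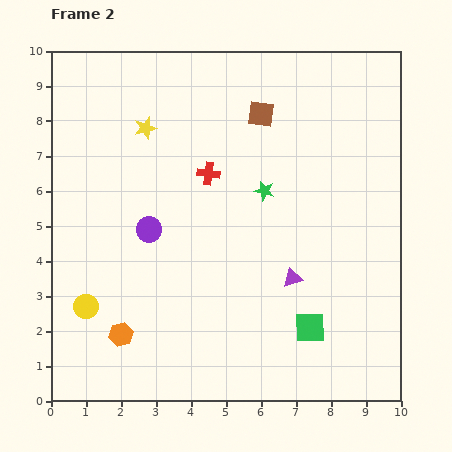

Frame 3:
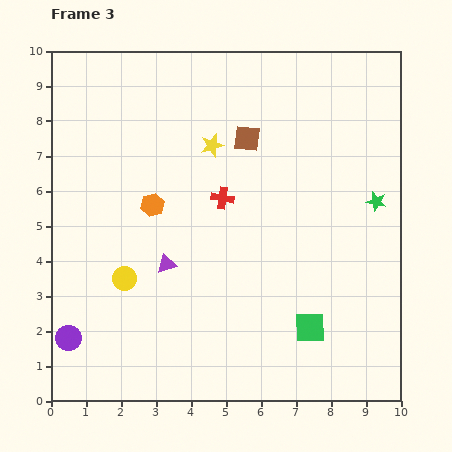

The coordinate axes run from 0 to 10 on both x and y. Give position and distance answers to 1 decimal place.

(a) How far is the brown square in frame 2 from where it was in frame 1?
0.8

The brown square moved from (6.3, 8.9) to (6.0, 8.2), a distance of √(0.3² + 0.7²) ≈ 0.8.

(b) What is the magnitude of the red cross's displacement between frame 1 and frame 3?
1.6

The red cross moved from (4.2, 7.2) to (4.9, 5.8), a distance of √(0.7² + 1.4²) ≈ 1.6.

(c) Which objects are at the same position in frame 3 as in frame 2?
the green square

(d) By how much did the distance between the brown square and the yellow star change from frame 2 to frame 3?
-2.3

Distance in frame 2: 3.3. Distance in frame 3: 1.0.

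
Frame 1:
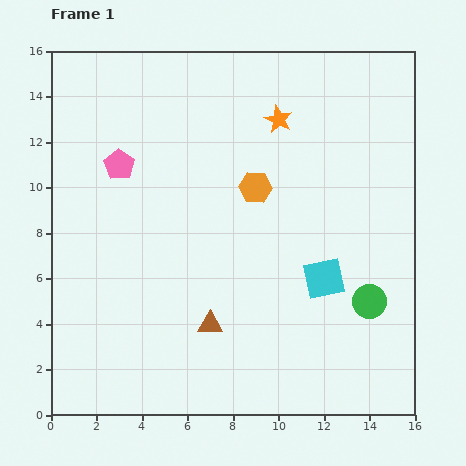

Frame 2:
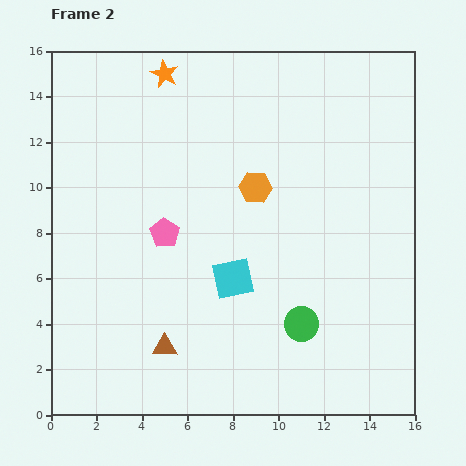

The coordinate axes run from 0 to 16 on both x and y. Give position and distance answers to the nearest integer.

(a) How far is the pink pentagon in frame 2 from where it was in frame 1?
4

The pink pentagon moved from (3, 11) to (5, 8), a distance of √(2² + 3²) ≈ 4.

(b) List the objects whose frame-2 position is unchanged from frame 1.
the orange hexagon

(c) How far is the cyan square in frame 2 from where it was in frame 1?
4

The cyan square moved from (12, 6) to (8, 6), a distance of √(4² + 0²) ≈ 4.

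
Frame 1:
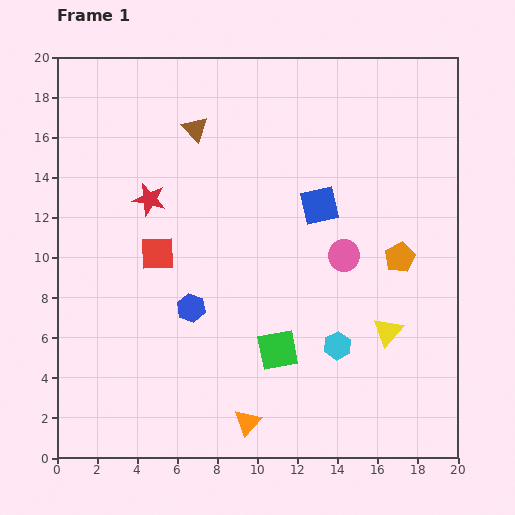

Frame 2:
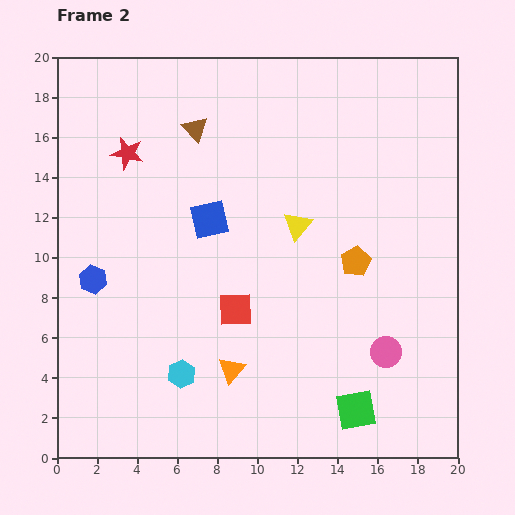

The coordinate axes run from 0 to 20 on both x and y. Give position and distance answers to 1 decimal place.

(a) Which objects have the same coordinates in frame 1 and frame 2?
the brown triangle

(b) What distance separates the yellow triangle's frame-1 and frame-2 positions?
7.0

The yellow triangle moved from (16.5, 6.3) to (12.0, 11.6), a distance of √(4.5² + 5.3²) ≈ 7.0.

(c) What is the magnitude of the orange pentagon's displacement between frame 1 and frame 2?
2.2

The orange pentagon moved from (17.1, 10.0) to (14.9, 9.8), a distance of √(2.2² + 0.2²) ≈ 2.2.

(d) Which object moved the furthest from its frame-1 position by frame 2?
the cyan hexagon

(moved 7.9; next 7.0)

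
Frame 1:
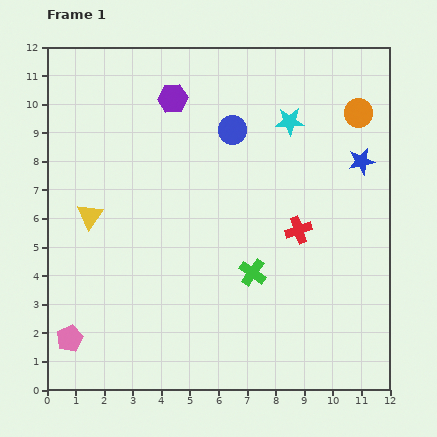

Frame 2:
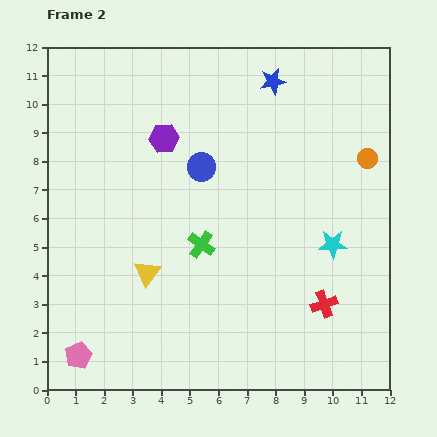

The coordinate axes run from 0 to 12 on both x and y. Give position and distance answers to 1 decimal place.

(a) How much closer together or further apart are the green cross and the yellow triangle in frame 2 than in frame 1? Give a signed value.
-3.9

Distance in frame 1: 6.0. Distance in frame 2: 2.1.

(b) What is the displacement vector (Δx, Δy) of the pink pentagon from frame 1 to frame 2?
(0.3, -0.6)

The pink pentagon was at (0.8, 1.8) in frame 1 and (1.1, 1.2) in frame 2.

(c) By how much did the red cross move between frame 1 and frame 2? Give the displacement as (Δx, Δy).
(0.9, -2.6)

The red cross was at (8.8, 5.6) in frame 1 and (9.7, 3.0) in frame 2.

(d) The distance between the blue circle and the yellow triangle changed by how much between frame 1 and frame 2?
-1.6

Distance in frame 1: 5.8. Distance in frame 2: 4.2.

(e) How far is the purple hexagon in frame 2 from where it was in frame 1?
1.4

The purple hexagon moved from (4.4, 10.2) to (4.1, 8.8), a distance of √(0.3² + 1.4²) ≈ 1.4.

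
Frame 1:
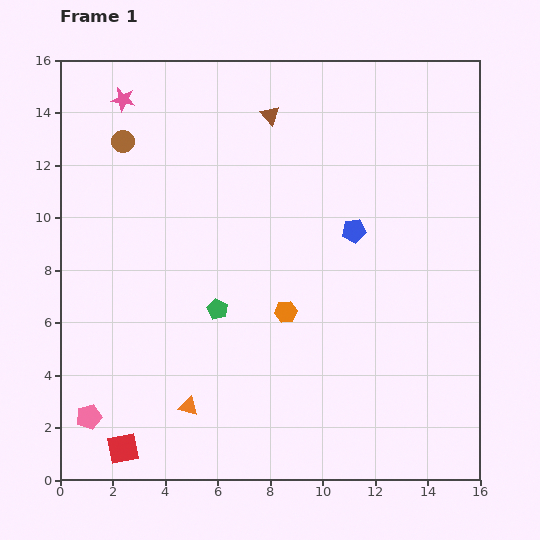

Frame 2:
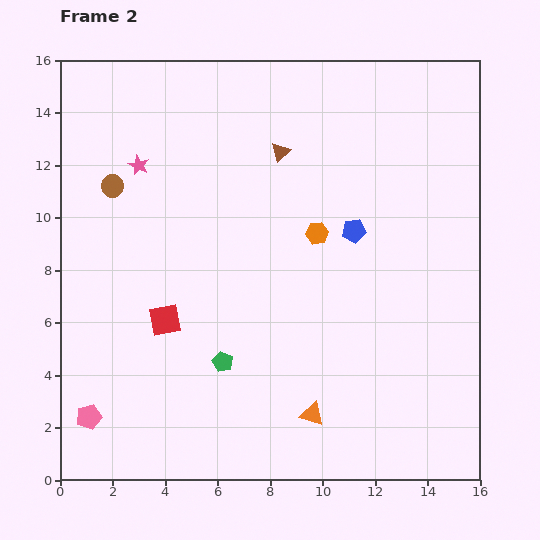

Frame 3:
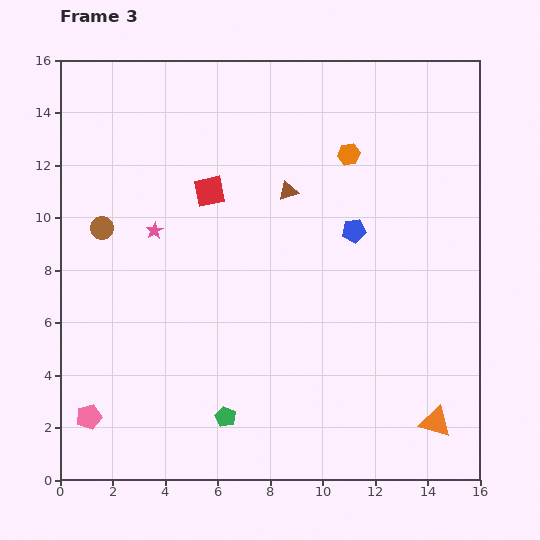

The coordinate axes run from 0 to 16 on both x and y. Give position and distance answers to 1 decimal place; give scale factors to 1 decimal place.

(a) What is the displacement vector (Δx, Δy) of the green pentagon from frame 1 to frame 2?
(0.2, -2.0)

The green pentagon was at (6.0, 6.5) in frame 1 and (6.2, 4.5) in frame 2.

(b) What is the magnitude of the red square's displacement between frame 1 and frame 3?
10.3

The red square moved from (2.4, 1.2) to (5.7, 11.0), a distance of √(3.3² + 9.8²) ≈ 10.3.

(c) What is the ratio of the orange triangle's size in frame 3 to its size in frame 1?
1.7×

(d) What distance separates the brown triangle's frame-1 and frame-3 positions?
3.0

The brown triangle moved from (8.0, 13.9) to (8.7, 11.0), a distance of √(0.7² + 2.9²) ≈ 3.0.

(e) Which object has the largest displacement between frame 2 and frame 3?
the red square

(moved 5.2; next 4.7)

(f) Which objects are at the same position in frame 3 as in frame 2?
the blue pentagon, the pink pentagon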